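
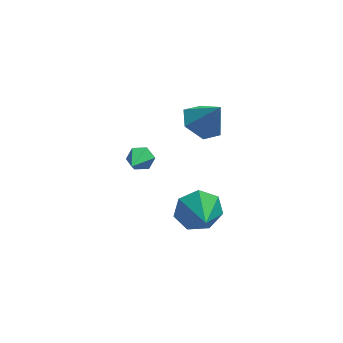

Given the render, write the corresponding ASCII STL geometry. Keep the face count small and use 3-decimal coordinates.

solid 
facet normal -0.491 0.216 -0.844
outer loop
vertex 2.433 3.68 1.135
vertex 1.63 3.082 1.449
vertex 1.653 4.102 1.696
endloop
endfacet
facet normal 0.638 0.665 0.387
outer loop
vertex 2.433 3.68 1.135
vertex 1.653 4.102 1.696
vertex 2.41 2.738 2.791
endloop
endfacet
facet normal -0.491 0.215 -0.844
outer loop
vertex 1.653 4.102 1.696
vertex 1.63 3.082 1.449
vertex 0.849 3.503 2.011
endloop
endfacet
facet normal -0.118 0.581 0.805
outer loop
vertex 1.653 4.102 1.696
vertex 0.849 3.503 2.011
vertex 2.41 2.738 2.791
endloop
endfacet
facet normal -0.491 0.216 -0.844
outer loop
vertex 0.849 3.503 2.011
vertex 1.63 3.082 1.449
vertex 0.826 2.483 1.763
endloop
endfacet
facet normal -0.512 -0.192 0.837
outer loop
vertex 0.849 3.503 2.011
vertex 0.826 2.483 1.763
vertex 2.41 2.738 2.791
endloop
endfacet
facet normal -0.490 0.215 -0.845
outer loop
vertex 0.826 2.483 1.763
vertex 1.63 3.082 1.449
vertex 1.607 2.061 1.202
endloop
endfacet
facet normal -0.151 -0.880 0.451
outer loop
vertex 0.826 2.483 1.763
vertex 1.607 2.061 1.202
vertex 2.41 2.738 2.791
endloop
endfacet
facet normal -0.492 0.215 -0.844
outer loop
vertex 1.607 2.061 1.202
vertex 1.63 3.082 1.449
vertex 2.41 2.66 0.887
endloop
endfacet
facet normal 0.606 -0.795 0.033
outer loop
vertex 1.607 2.061 1.202
vertex 2.41 2.66 0.887
vertex 2.41 2.738 2.791
endloop
endfacet
facet normal -0.491 0.216 -0.844
outer loop
vertex 2.41 2.66 0.887
vertex 1.63 3.082 1.449
vertex 2.433 3.68 1.135
endloop
endfacet
facet normal 1.000 -0.023 0.001
outer loop
vertex 2.41 2.66 0.887
vertex 2.433 3.68 1.135
vertex 2.41 2.738 2.791
endloop
endfacet
facet normal 0.254 0.833 -0.491
outer loop
vertex -0.915 0.919 1.856
vertex -1.197 0.693 1.327
vertex -1.533 1.042 1.745
endloop
endfacet
facet normal -0.124 0.245 0.962
outer loop
vertex -0.915 0.919 1.856
vertex -1.533 1.042 1.745
vertex -1.643 -0.773 2.193
endloop
endfacet
facet normal 0.253 0.833 -0.492
outer loop
vertex -1.533 1.042 1.745
vertex -1.197 0.693 1.327
vertex -1.815 0.816 1.217
endloop
endfacet
facet normal -0.897 0.156 0.412
outer loop
vertex -1.533 1.042 1.745
vertex -1.815 0.816 1.217
vertex -1.643 -0.773 2.193
endloop
endfacet
facet normal 0.253 0.833 -0.492
outer loop
vertex -1.815 0.816 1.217
vertex -1.197 0.693 1.327
vertex -1.479 0.467 0.799
endloop
endfacet
facet normal -0.851 -0.339 -0.401
outer loop
vertex -1.815 0.816 1.217
vertex -1.479 0.467 0.799
vertex -1.643 -0.773 2.193
endloop
endfacet
facet normal 0.253 0.833 -0.492
outer loop
vertex -1.479 0.467 0.799
vertex -1.197 0.693 1.327
vertex -0.86 0.344 0.909
endloop
endfacet
facet normal -0.030 -0.745 -0.666
outer loop
vertex -1.479 0.467 0.799
vertex -0.86 0.344 0.909
vertex -1.643 -0.773 2.193
endloop
endfacet
facet normal 0.254 0.833 -0.491
outer loop
vertex -0.86 0.344 0.909
vertex -1.197 0.693 1.327
vertex -0.578 0.57 1.438
endloop
endfacet
facet normal 0.745 -0.657 -0.117
outer loop
vertex -0.86 0.344 0.909
vertex -0.578 0.57 1.438
vertex -1.643 -0.773 2.193
endloop
endfacet
facet normal 0.254 0.833 -0.491
outer loop
vertex -0.578 0.57 1.438
vertex -1.197 0.693 1.327
vertex -0.915 0.919 1.856
endloop
endfacet
facet normal 0.698 -0.161 0.698
outer loop
vertex -0.578 0.57 1.438
vertex -0.915 0.919 1.856
vertex -1.643 -0.773 2.193
endloop
endfacet
facet normal -0.114 0.916 -0.385
outer loop
vertex 1.546 -1.932 -1.181
vertex 1.107 -1.593 -0.243
vertex 2.155 -1.588 -0.543
endloop
endfacet
facet normal 0.708 -0.618 -0.342
outer loop
vertex 1.546 -1.932 -1.181
vertex 2.155 -1.588 -0.543
vertex 1.293 -3.087 0.383
endloop
endfacet
facet normal -0.114 0.916 -0.383
outer loop
vertex 2.155 -1.588 -0.543
vertex 1.107 -1.593 -0.243
vertex 1.974 -1.249 0.321
endloop
endfacet
facet normal 0.894 -0.321 0.313
outer loop
vertex 2.155 -1.588 -0.543
vertex 1.974 -1.249 0.321
vertex 1.293 -3.087 0.383
endloop
endfacet
facet normal -0.114 0.917 -0.383
outer loop
vertex 1.974 -1.249 0.321
vertex 1.107 -1.593 -0.243
vertex 1.14 -1.169 0.761
endloop
endfacet
facet normal 0.452 -0.138 0.881
outer loop
vertex 1.974 -1.249 0.321
vertex 1.14 -1.169 0.761
vertex 1.293 -3.087 0.383
endloop
endfacet
facet normal -0.114 0.917 -0.383
outer loop
vertex 1.14 -1.169 0.761
vertex 1.107 -1.593 -0.243
vertex 0.281 -1.408 0.445
endloop
endfacet
facet normal -0.286 -0.207 0.935
outer loop
vertex 1.14 -1.169 0.761
vertex 0.281 -1.408 0.445
vertex 1.293 -3.087 0.383
endloop
endfacet
facet normal -0.115 0.916 -0.384
outer loop
vertex 0.281 -1.408 0.445
vertex 1.107 -1.593 -0.243
vertex 0.044 -1.787 -0.389
endloop
endfacet
facet normal -0.764 -0.477 0.434
outer loop
vertex 0.281 -1.408 0.445
vertex 0.044 -1.787 -0.389
vertex 1.293 -3.087 0.383
endloop
endfacet
facet normal -0.114 0.916 -0.384
outer loop
vertex 0.044 -1.787 -0.389
vertex 1.107 -1.593 -0.243
vertex 0.607 -2.02 -1.113
endloop
endfacet
facet normal -0.622 -0.743 -0.245
outer loop
vertex 0.044 -1.787 -0.389
vertex 0.607 -2.02 -1.113
vertex 1.293 -3.087 0.383
endloop
endfacet
facet normal -0.114 0.916 -0.384
outer loop
vertex 0.607 -2.02 -1.113
vertex 1.107 -1.593 -0.243
vertex 1.546 -1.932 -1.181
endloop
endfacet
facet normal 0.033 -0.807 -0.590
outer loop
vertex 0.607 -2.02 -1.113
vertex 1.546 -1.932 -1.181
vertex 1.293 -3.087 0.383
endloop
endfacet

endsolid


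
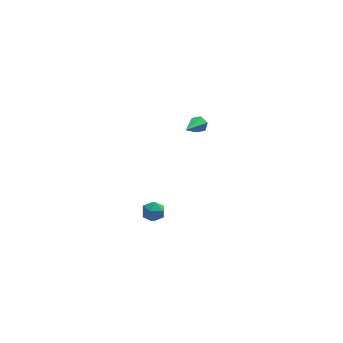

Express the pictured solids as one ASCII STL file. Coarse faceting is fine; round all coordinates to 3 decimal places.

solid 
facet normal 0.550 0.680 -0.484
outer loop
vertex 3.597 3.279 1.906
vertex 3.327 3.675 2.155
vertex 3.774 3.472 2.378
endloop
endfacet
facet normal 0.608 -0.788 0.094
outer loop
vertex 3.597 3.279 1.906
vertex 3.774 3.472 2.378
vertex 2.313 2.425 3.045
endloop
endfacet
facet normal 0.550 0.680 -0.484
outer loop
vertex 3.774 3.472 2.378
vertex 3.327 3.675 2.155
vertex 3.504 3.868 2.627
endloop
endfacet
facet normal 0.512 -0.179 0.840
outer loop
vertex 3.774 3.472 2.378
vertex 3.504 3.868 2.627
vertex 2.313 2.425 3.045
endloop
endfacet
facet normal 0.551 0.679 -0.484
outer loop
vertex 3.504 3.868 2.627
vertex 3.327 3.675 2.155
vertex 3.057 4.071 2.403
endloop
endfacet
facet normal -0.233 0.443 0.866
outer loop
vertex 3.504 3.868 2.627
vertex 3.057 4.071 2.403
vertex 2.313 2.425 3.045
endloop
endfacet
facet normal 0.551 0.679 -0.484
outer loop
vertex 3.057 4.071 2.403
vertex 3.327 3.675 2.155
vertex 2.879 3.879 1.931
endloop
endfacet
facet normal -0.879 0.454 0.147
outer loop
vertex 3.057 4.071 2.403
vertex 2.879 3.879 1.931
vertex 2.313 2.425 3.045
endloop
endfacet
facet normal 0.551 0.680 -0.484
outer loop
vertex 2.879 3.879 1.931
vertex 3.327 3.675 2.155
vertex 3.15 3.482 1.682
endloop
endfacet
facet normal -0.783 -0.157 -0.602
outer loop
vertex 2.879 3.879 1.931
vertex 3.15 3.482 1.682
vertex 2.313 2.425 3.045
endloop
endfacet
facet normal 0.551 0.680 -0.484
outer loop
vertex 3.15 3.482 1.682
vertex 3.327 3.675 2.155
vertex 3.597 3.279 1.906
endloop
endfacet
facet normal -0.039 -0.778 -0.627
outer loop
vertex 3.15 3.482 1.682
vertex 3.597 3.279 1.906
vertex 2.313 2.425 3.045
endloop
endfacet
facet normal -0.540 0.837 0.088
outer loop
vertex -1.396 -3.614 2.835
vertex -1.465 -3.727 3.484
vertex -0.951 -3.372 3.263
endloop
endfacet
facet normal -0.064 0.896 -0.440
outer loop
vertex -1.396 -3.614 2.835
vertex -0.951 -3.372 3.263
vertex -0.75 -3.639 2.691
endloop
endfacet
facet normal -0.188 0.372 -0.909
outer loop
vertex -1.396 -3.614 2.835
vertex -0.75 -3.639 2.691
vertex -1.139 -4.159 2.559
endloop
endfacet
facet normal -0.743 -0.011 -0.670
outer loop
vertex -1.396 -3.614 2.835
vertex -1.139 -4.159 2.559
vertex -1.581 -4.213 3.05
endloop
endfacet
facet normal -0.959 0.277 -0.054
outer loop
vertex -1.396 -3.614 2.835
vertex -1.581 -4.213 3.05
vertex -1.465 -3.727 3.484
endloop
endfacet
facet normal 0.585 0.794 -0.165
outer loop
vertex -0.75 -3.639 2.691
vertex -0.951 -3.372 3.263
vertex -0.419 -3.767 3.25
endloop
endfacet
facet normal -0.185 0.699 0.691
outer loop
vertex -0.951 -3.372 3.263
vertex -1.465 -3.727 3.484
vertex -0.861 -3.821 3.741
endloop
endfacet
facet normal -0.862 -0.208 0.463
outer loop
vertex -1.465 -3.727 3.484
vertex -1.581 -4.213 3.05
vertex -1.25 -4.341 3.609
endloop
endfacet
facet normal -0.512 -0.672 -0.535
outer loop
vertex -1.581 -4.213 3.05
vertex -1.139 -4.159 2.559
vertex -1.049 -4.608 3.037
endloop
endfacet
facet normal 0.384 -0.053 -0.922
outer loop
vertex -1.139 -4.159 2.559
vertex -0.75 -3.639 2.691
vertex -0.535 -4.253 2.816
endloop
endfacet
facet normal 0.743 0.011 0.670
outer loop
vertex -0.604 -4.366 3.465
vertex -0.419 -3.767 3.25
vertex -0.861 -3.821 3.741
endloop
endfacet
facet normal 0.188 -0.372 0.909
outer loop
vertex -0.604 -4.366 3.465
vertex -0.861 -3.821 3.741
vertex -1.25 -4.341 3.609
endloop
endfacet
facet normal 0.064 -0.896 0.440
outer loop
vertex -0.604 -4.366 3.465
vertex -1.25 -4.341 3.609
vertex -1.049 -4.608 3.037
endloop
endfacet
facet normal 0.540 -0.837 -0.088
outer loop
vertex -0.604 -4.366 3.465
vertex -1.049 -4.608 3.037
vertex -0.535 -4.253 2.816
endloop
endfacet
facet normal 0.959 -0.277 0.054
outer loop
vertex -0.604 -4.366 3.465
vertex -0.535 -4.253 2.816
vertex -0.419 -3.767 3.25
endloop
endfacet
facet normal 0.512 0.672 0.535
outer loop
vertex -0.861 -3.821 3.741
vertex -0.419 -3.767 3.25
vertex -0.951 -3.372 3.263
endloop
endfacet
facet normal -0.384 0.053 0.922
outer loop
vertex -1.25 -4.341 3.609
vertex -0.861 -3.821 3.741
vertex -1.465 -3.727 3.484
endloop
endfacet
facet normal -0.585 -0.794 0.165
outer loop
vertex -1.049 -4.608 3.037
vertex -1.25 -4.341 3.609
vertex -1.581 -4.213 3.05
endloop
endfacet
facet normal 0.185 -0.699 -0.691
outer loop
vertex -0.535 -4.253 2.816
vertex -1.049 -4.608 3.037
vertex -1.139 -4.159 2.559
endloop
endfacet
facet normal 0.862 0.208 -0.463
outer loop
vertex -0.419 -3.767 3.25
vertex -0.535 -4.253 2.816
vertex -0.75 -3.639 2.691
endloop
endfacet

endsolid


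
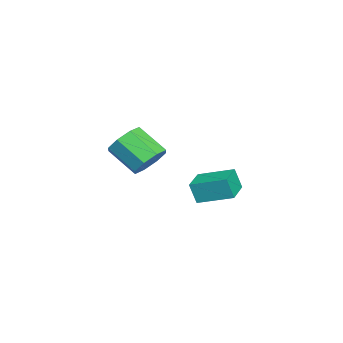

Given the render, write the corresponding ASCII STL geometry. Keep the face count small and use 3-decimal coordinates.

solid 
facet normal -0.992 0.128 -0.005
outer loop
vertex -3.505 1.292 -3.299
vertex -3.293 2.959 -2.744
vertex -3.455 1.64 -4.363
endloop
endfacet
facet normal -0.120 -0.942 -0.314
outer loop
vertex -2.067 1.461 -4.356
vertex -3.505 1.292 -3.299
vertex -3.455 1.64 -4.363
endloop
endfacet
facet normal -0.992 0.128 -0.005
outer loop
vertex -3.455 1.64 -4.363
vertex -3.293 2.959 -2.744
vertex -3.243 3.307 -3.808
endloop
endfacet
facet normal 0.045 0.310 -0.950
outer loop
vertex -3.243 3.307 -3.808
vertex -2.067 1.461 -4.356
vertex -3.455 1.64 -4.363
endloop
endfacet
facet normal -0.045 -0.310 0.950
outer loop
vertex -3.505 1.292 -3.299
vertex -1.905 2.78 -2.737
vertex -3.293 2.959 -2.744
endloop
endfacet
facet normal -0.120 -0.942 -0.314
outer loop
vertex -2.117 1.113 -3.292
vertex -3.505 1.292 -3.299
vertex -2.067 1.461 -4.356
endloop
endfacet
facet normal -0.045 -0.310 0.950
outer loop
vertex -2.117 1.113 -3.292
vertex -1.905 2.78 -2.737
vertex -3.505 1.292 -3.299
endloop
endfacet
facet normal 0.120 0.942 0.314
outer loop
vertex -3.293 2.959 -2.744
vertex -1.905 2.78 -2.737
vertex -3.243 3.307 -3.808
endloop
endfacet
facet normal 0.045 0.310 -0.950
outer loop
vertex -1.855 3.128 -3.801
vertex -2.067 1.461 -4.356
vertex -3.243 3.307 -3.808
endloop
endfacet
facet normal 0.120 0.942 0.314
outer loop
vertex -3.243 3.307 -3.808
vertex -1.905 2.78 -2.737
vertex -1.855 3.128 -3.801
endloop
endfacet
facet normal 0.992 -0.128 0.005
outer loop
vertex -1.855 3.128 -3.801
vertex -2.117 1.113 -3.292
vertex -2.067 1.461 -4.356
endloop
endfacet
facet normal 0.992 -0.128 0.005
outer loop
vertex -1.905 2.78 -2.737
vertex -2.117 1.113 -3.292
vertex -1.855 3.128 -3.801
endloop
endfacet
facet normal 0.340 0.731 -0.592
outer loop
vertex 3.443 -0.258 0.137
vertex 2.729 0.259 0.365
vertex 3.568 0.137 0.697
endloop
endfacet
facet normal 0.923 -0.380 0.062
outer loop
vertex 3.443 -0.258 0.137
vertex 3.568 0.137 0.697
vertex 2.884 -1.456 1.108
endloop
endfacet
facet normal 0.923 -0.380 0.062
outer loop
vertex 2.884 -1.456 1.108
vertex 3.568 0.137 0.697
vertex 3.009 -1.061 1.667
endloop
endfacet
facet normal -0.341 -0.730 0.592
outer loop
vertex 2.884 -1.456 1.108
vertex 3.009 -1.061 1.667
vertex 2.171 -0.939 1.335
endloop
endfacet
facet normal 0.341 0.730 -0.592
outer loop
vertex 3.568 0.137 0.697
vertex 2.729 0.259 0.365
vertex 3.201 0.604 1.062
endloop
endfacet
facet normal 0.779 0.133 0.613
outer loop
vertex 3.568 0.137 0.697
vertex 3.201 0.604 1.062
vertex 3.009 -1.061 1.667
endloop
endfacet
facet normal 0.780 0.132 0.611
outer loop
vertex 3.009 -1.061 1.667
vertex 3.201 0.604 1.062
vertex 2.643 -0.594 2.033
endloop
endfacet
facet normal -0.341 -0.731 0.592
outer loop
vertex 3.009 -1.061 1.667
vertex 2.643 -0.594 2.033
vertex 2.171 -0.939 1.335
endloop
endfacet
facet normal 0.340 0.731 -0.592
outer loop
vertex 3.201 0.604 1.062
vertex 2.729 0.259 0.365
vertex 2.559 0.868 1.019
endloop
endfacet
facet normal 0.180 0.568 0.803
outer loop
vertex 3.201 0.604 1.062
vertex 2.559 0.868 1.019
vertex 2.643 -0.594 2.033
endloop
endfacet
facet normal 0.178 0.568 0.804
outer loop
vertex 2.643 -0.594 2.033
vertex 2.559 0.868 1.019
vertex 2.0 -0.33 1.989
endloop
endfacet
facet normal -0.341 -0.731 0.592
outer loop
vertex 2.643 -0.594 2.033
vertex 2.0 -0.33 1.989
vertex 2.171 -0.939 1.335
endloop
endfacet
facet normal 0.341 0.730 -0.591
outer loop
vertex 2.559 0.868 1.019
vertex 2.729 0.259 0.365
vertex 2.016 0.776 0.592
endloop
endfacet
facet normal -0.526 0.670 0.524
outer loop
vertex 2.559 0.868 1.019
vertex 2.016 0.776 0.592
vertex 2.0 -0.33 1.989
endloop
endfacet
facet normal -0.525 0.670 0.525
outer loop
vertex 2.0 -0.33 1.989
vertex 2.016 0.776 0.592
vertex 1.457 -0.422 1.563
endloop
endfacet
facet normal -0.340 -0.731 0.592
outer loop
vertex 2.0 -0.33 1.989
vertex 1.457 -0.422 1.563
vertex 2.171 -0.939 1.335
endloop
endfacet
facet normal 0.341 0.730 -0.592
outer loop
vertex 2.016 0.776 0.592
vertex 2.729 0.259 0.365
vertex 1.891 0.381 0.033
endloop
endfacet
facet normal -0.923 0.380 -0.062
outer loop
vertex 2.016 0.776 0.592
vertex 1.891 0.381 0.033
vertex 1.457 -0.422 1.563
endloop
endfacet
facet normal -0.923 0.380 -0.062
outer loop
vertex 1.457 -0.422 1.563
vertex 1.891 0.381 0.033
vertex 1.332 -0.817 1.003
endloop
endfacet
facet normal -0.340 -0.731 0.592
outer loop
vertex 1.457 -0.422 1.563
vertex 1.332 -0.817 1.003
vertex 2.171 -0.939 1.335
endloop
endfacet
facet normal 0.341 0.731 -0.592
outer loop
vertex 1.891 0.381 0.033
vertex 2.729 0.259 0.365
vertex 2.257 -0.086 -0.333
endloop
endfacet
facet normal -0.780 -0.132 -0.612
outer loop
vertex 1.891 0.381 0.033
vertex 2.257 -0.086 -0.333
vertex 1.332 -0.817 1.003
endloop
endfacet
facet normal -0.779 -0.134 -0.613
outer loop
vertex 1.332 -0.817 1.003
vertex 2.257 -0.086 -0.333
vertex 1.699 -1.284 0.638
endloop
endfacet
facet normal -0.341 -0.730 0.592
outer loop
vertex 1.332 -0.817 1.003
vertex 1.699 -1.284 0.638
vertex 2.171 -0.939 1.335
endloop
endfacet
facet normal 0.341 0.731 -0.592
outer loop
vertex 2.257 -0.086 -0.333
vertex 2.729 0.259 0.365
vertex 2.9 -0.35 -0.289
endloop
endfacet
facet normal -0.178 -0.568 -0.803
outer loop
vertex 2.257 -0.086 -0.333
vertex 2.9 -0.35 -0.289
vertex 1.699 -1.284 0.638
endloop
endfacet
facet normal -0.179 -0.567 -0.804
outer loop
vertex 1.699 -1.284 0.638
vertex 2.9 -0.35 -0.289
vertex 2.341 -1.548 0.681
endloop
endfacet
facet normal -0.340 -0.731 0.592
outer loop
vertex 1.699 -1.284 0.638
vertex 2.341 -1.548 0.681
vertex 2.171 -0.939 1.335
endloop
endfacet
facet normal 0.340 0.731 -0.592
outer loop
vertex 2.9 -0.35 -0.289
vertex 2.729 0.259 0.365
vertex 3.443 -0.258 0.137
endloop
endfacet
facet normal 0.525 -0.670 -0.525
outer loop
vertex 2.9 -0.35 -0.289
vertex 3.443 -0.258 0.137
vertex 2.341 -1.548 0.681
endloop
endfacet
facet normal 0.526 -0.670 -0.524
outer loop
vertex 2.341 -1.548 0.681
vertex 3.443 -0.258 0.137
vertex 2.884 -1.456 1.108
endloop
endfacet
facet normal -0.341 -0.730 0.591
outer loop
vertex 2.341 -1.548 0.681
vertex 2.884 -1.456 1.108
vertex 2.171 -0.939 1.335
endloop
endfacet

endsolid


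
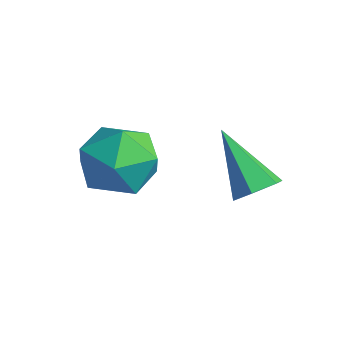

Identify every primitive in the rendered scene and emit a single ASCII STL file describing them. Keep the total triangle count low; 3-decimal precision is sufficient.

solid 
facet normal -0.989 0.105 -0.107
outer loop
vertex -4.139 0.82 -1.113
vertex -4.28 -0.42 -1.024
vertex -4.316 0.289 0.006
endloop
endfacet
facet normal -0.704 0.678 0.210
outer loop
vertex -4.139 0.82 -1.113
vertex -4.316 0.289 0.006
vertex -3.474 1.205 -0.126
endloop
endfacet
facet normal -0.211 0.950 -0.229
outer loop
vertex -4.139 0.82 -1.113
vertex -3.474 1.205 -0.126
vertex -2.918 1.061 -1.238
endloop
endfacet
facet normal -0.191 0.546 -0.816
outer loop
vertex -4.139 0.82 -1.113
vertex -2.918 1.061 -1.238
vertex -3.416 0.057 -1.793
endloop
endfacet
facet normal -0.672 0.023 -0.740
outer loop
vertex -4.139 0.82 -1.113
vertex -3.416 0.057 -1.793
vertex -4.28 -0.42 -1.024
endloop
endfacet
facet normal -0.375 0.460 0.805
outer loop
vertex -3.474 1.205 -0.126
vertex -4.316 0.289 0.006
vertex -3.204 0.203 0.573
endloop
endfacet
facet normal -0.835 -0.467 0.292
outer loop
vertex -4.316 0.289 0.006
vertex -4.28 -0.42 -1.024
vertex -3.702 -0.801 0.018
endloop
endfacet
facet normal -0.322 -0.598 -0.733
outer loop
vertex -4.28 -0.42 -1.024
vertex -3.416 0.057 -1.793
vertex -3.146 -0.945 -1.094
endloop
endfacet
facet normal 0.455 0.247 -0.855
outer loop
vertex -3.416 0.057 -1.793
vertex -2.918 1.061 -1.238
vertex -2.304 -0.029 -1.226
endloop
endfacet
facet normal 0.423 0.901 0.095
outer loop
vertex -2.918 1.061 -1.238
vertex -3.474 1.205 -0.126
vertex -2.34 0.68 -0.196
endloop
endfacet
facet normal 0.191 -0.546 0.816
outer loop
vertex -2.481 -0.56 -0.107
vertex -3.204 0.203 0.573
vertex -3.702 -0.801 0.018
endloop
endfacet
facet normal 0.211 -0.950 0.229
outer loop
vertex -2.481 -0.56 -0.107
vertex -3.702 -0.801 0.018
vertex -3.146 -0.945 -1.094
endloop
endfacet
facet normal 0.704 -0.678 -0.210
outer loop
vertex -2.481 -0.56 -0.107
vertex -3.146 -0.945 -1.094
vertex -2.304 -0.029 -1.226
endloop
endfacet
facet normal 0.989 -0.105 0.107
outer loop
vertex -2.481 -0.56 -0.107
vertex -2.304 -0.029 -1.226
vertex -2.34 0.68 -0.196
endloop
endfacet
facet normal 0.672 -0.023 0.740
outer loop
vertex -2.481 -0.56 -0.107
vertex -2.34 0.68 -0.196
vertex -3.204 0.203 0.573
endloop
endfacet
facet normal -0.455 -0.247 0.855
outer loop
vertex -3.702 -0.801 0.018
vertex -3.204 0.203 0.573
vertex -4.316 0.289 0.006
endloop
endfacet
facet normal -0.423 -0.901 -0.095
outer loop
vertex -3.146 -0.945 -1.094
vertex -3.702 -0.801 0.018
vertex -4.28 -0.42 -1.024
endloop
endfacet
facet normal 0.375 -0.460 -0.805
outer loop
vertex -2.304 -0.029 -1.226
vertex -3.146 -0.945 -1.094
vertex -3.416 0.057 -1.793
endloop
endfacet
facet normal 0.835 0.467 -0.292
outer loop
vertex -2.34 0.68 -0.196
vertex -2.304 -0.029 -1.226
vertex -2.918 1.061 -1.238
endloop
endfacet
facet normal 0.322 0.598 0.733
outer loop
vertex -3.204 0.203 0.573
vertex -2.34 0.68 -0.196
vertex -3.474 1.205 -0.126
endloop
endfacet
facet normal 0.721 0.018 -0.693
outer loop
vertex -0.008 2.711 -0.605
vertex -0.489 2.498 -1.111
vertex -0.384 3.209 -0.983
endloop
endfacet
facet normal 0.238 0.695 0.679
outer loop
vertex -0.008 2.711 -0.605
vertex -0.384 3.209 -0.983
vertex -2.011 2.462 0.351
endloop
endfacet
facet normal 0.721 0.018 -0.693
outer loop
vertex -0.384 3.209 -0.983
vertex -0.489 2.498 -1.111
vertex -0.865 2.997 -1.489
endloop
endfacet
facet normal -0.411 0.912 0.009
outer loop
vertex -0.384 3.209 -0.983
vertex -0.865 2.997 -1.489
vertex -2.011 2.462 0.351
endloop
endfacet
facet normal 0.720 0.017 -0.693
outer loop
vertex -0.865 2.997 -1.489
vertex -0.489 2.498 -1.111
vertex -0.971 2.286 -1.617
endloop
endfacet
facet normal -0.856 0.212 -0.471
outer loop
vertex -0.865 2.997 -1.489
vertex -0.971 2.286 -1.617
vertex -2.011 2.462 0.351
endloop
endfacet
facet normal 0.721 0.016 -0.693
outer loop
vertex -0.971 2.286 -1.617
vertex -0.489 2.498 -1.111
vertex -0.595 1.787 -1.238
endloop
endfacet
facet normal -0.652 -0.705 -0.281
outer loop
vertex -0.971 2.286 -1.617
vertex -0.595 1.787 -1.238
vertex -2.011 2.462 0.351
endloop
endfacet
facet normal 0.721 0.016 -0.692
outer loop
vertex -0.595 1.787 -1.238
vertex -0.489 2.498 -1.111
vertex -0.114 2.0 -0.732
endloop
endfacet
facet normal -0.002 -0.921 0.390
outer loop
vertex -0.595 1.787 -1.238
vertex -0.114 2.0 -0.732
vertex -2.011 2.462 0.351
endloop
endfacet
facet normal 0.721 0.016 -0.692
outer loop
vertex -0.114 2.0 -0.732
vertex -0.489 2.498 -1.111
vertex -0.008 2.711 -0.605
endloop
endfacet
facet normal 0.442 -0.221 0.869
outer loop
vertex -0.114 2.0 -0.732
vertex -0.008 2.711 -0.605
vertex -2.011 2.462 0.351
endloop
endfacet

endsolid


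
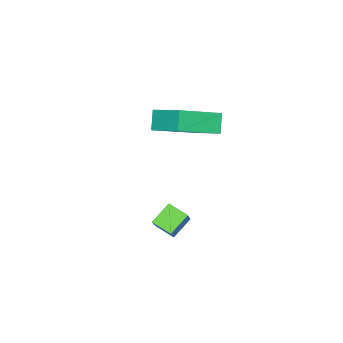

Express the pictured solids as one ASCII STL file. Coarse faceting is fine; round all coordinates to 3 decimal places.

solid 
facet normal -0.830 0.385 -0.403
outer loop
vertex -1.602 -1.887 1.805
vertex -1.088 -1.575 1.044
vertex -1.902 -3.392 0.985
endloop
endfacet
facet normal -0.530 -0.322 0.784
outer loop
vertex -0.192 -4.185 1.816
vertex -1.602 -1.887 1.805
vertex -1.902 -3.392 0.985
endloop
endfacet
facet normal -0.830 0.385 -0.403
outer loop
vertex -1.902 -3.392 0.985
vertex -1.088 -1.575 1.044
vertex -1.388 -3.08 0.224
endloop
endfacet
facet normal -0.172 -0.865 -0.471
outer loop
vertex -1.388 -3.08 0.224
vertex -0.192 -4.185 1.816
vertex -1.902 -3.392 0.985
endloop
endfacet
facet normal 0.172 0.865 0.471
outer loop
vertex -1.602 -1.887 1.805
vertex 0.622 -2.368 1.875
vertex -1.088 -1.575 1.044
endloop
endfacet
facet normal -0.530 -0.322 0.784
outer loop
vertex 0.108 -2.68 2.636
vertex -1.602 -1.887 1.805
vertex -0.192 -4.185 1.816
endloop
endfacet
facet normal 0.172 0.865 0.471
outer loop
vertex 0.108 -2.68 2.636
vertex 0.622 -2.368 1.875
vertex -1.602 -1.887 1.805
endloop
endfacet
facet normal 0.530 0.322 -0.784
outer loop
vertex -1.088 -1.575 1.044
vertex 0.622 -2.368 1.875
vertex -1.388 -3.08 0.224
endloop
endfacet
facet normal -0.172 -0.865 -0.471
outer loop
vertex 0.322 -3.873 1.055
vertex -0.192 -4.185 1.816
vertex -1.388 -3.08 0.224
endloop
endfacet
facet normal 0.530 0.322 -0.784
outer loop
vertex -1.388 -3.08 0.224
vertex 0.622 -2.368 1.875
vertex 0.322 -3.873 1.055
endloop
endfacet
facet normal 0.830 -0.385 0.403
outer loop
vertex 0.322 -3.873 1.055
vertex 0.108 -2.68 2.636
vertex -0.192 -4.185 1.816
endloop
endfacet
facet normal 0.830 -0.385 0.403
outer loop
vertex 0.622 -2.368 1.875
vertex 0.108 -2.68 2.636
vertex 0.322 -3.873 1.055
endloop
endfacet
facet normal -0.803 0.149 0.577
outer loop
vertex 1.605 -2.046 -1.652
vertex 1.511 -1.21 -1.999
vertex 0.571 -2.69 -2.923
endloop
endfacet
facet normal 0.103 -0.919 0.381
outer loop
vertex 1.429 -2.85 -3.541
vertex 1.605 -2.046 -1.652
vertex 0.571 -2.69 -2.923
endloop
endfacet
facet normal -0.802 0.148 0.578
outer loop
vertex 0.571 -2.69 -2.923
vertex 1.511 -1.21 -1.999
vertex 0.476 -1.854 -3.269
endloop
endfacet
facet normal -0.588 -0.365 -0.722
outer loop
vertex 0.476 -1.854 -3.269
vertex 1.429 -2.85 -3.541
vertex 0.571 -2.69 -2.923
endloop
endfacet
facet normal 0.588 0.366 0.722
outer loop
vertex 1.605 -2.046 -1.652
vertex 2.369 -1.37 -2.617
vertex 1.511 -1.21 -1.999
endloop
endfacet
facet normal 0.104 -0.919 0.381
outer loop
vertex 2.464 -2.206 -2.271
vertex 1.605 -2.046 -1.652
vertex 1.429 -2.85 -3.541
endloop
endfacet
facet normal 0.588 0.365 0.722
outer loop
vertex 2.464 -2.206 -2.271
vertex 2.369 -1.37 -2.617
vertex 1.605 -2.046 -1.652
endloop
endfacet
facet normal -0.103 0.919 -0.381
outer loop
vertex 1.511 -1.21 -1.999
vertex 2.369 -1.37 -2.617
vertex 0.476 -1.854 -3.269
endloop
endfacet
facet normal -0.588 -0.366 -0.722
outer loop
vertex 1.335 -2.014 -3.888
vertex 1.429 -2.85 -3.541
vertex 0.476 -1.854 -3.269
endloop
endfacet
facet normal -0.104 0.919 -0.381
outer loop
vertex 0.476 -1.854 -3.269
vertex 2.369 -1.37 -2.617
vertex 1.335 -2.014 -3.888
endloop
endfacet
facet normal 0.802 -0.150 -0.578
outer loop
vertex 1.335 -2.014 -3.888
vertex 2.464 -2.206 -2.271
vertex 1.429 -2.85 -3.541
endloop
endfacet
facet normal 0.803 -0.148 -0.578
outer loop
vertex 2.369 -1.37 -2.617
vertex 2.464 -2.206 -2.271
vertex 1.335 -2.014 -3.888
endloop
endfacet

endsolid


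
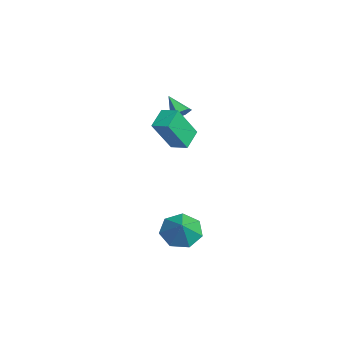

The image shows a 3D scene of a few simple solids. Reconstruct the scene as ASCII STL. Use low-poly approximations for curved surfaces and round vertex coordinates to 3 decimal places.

solid 
facet normal -0.716 -0.655 -0.240
outer loop
vertex 0.044 -1.147 2.651
vertex -0.748 -0.481 3.197
vertex -0.298 -0.148 0.94
endloop
endfacet
facet normal 0.677 -0.569 -0.467
outer loop
vertex 0.368 0.461 1.163
vertex 0.044 -1.147 2.651
vertex -0.298 -0.148 0.94
endloop
endfacet
facet normal -0.716 -0.656 -0.240
outer loop
vertex -0.298 -0.148 0.94
vertex -0.748 -0.481 3.197
vertex -1.09 0.517 1.487
endloop
endfacet
facet normal -0.170 0.497 -0.851
outer loop
vertex -1.09 0.517 1.487
vertex 0.368 0.461 1.163
vertex -0.298 -0.148 0.94
endloop
endfacet
facet normal 0.169 -0.497 0.851
outer loop
vertex 0.044 -1.147 2.651
vertex -0.082 0.128 3.42
vertex -0.748 -0.481 3.197
endloop
endfacet
facet normal 0.677 -0.569 -0.467
outer loop
vertex 0.71 -0.537 2.873
vertex 0.044 -1.147 2.651
vertex 0.368 0.461 1.163
endloop
endfacet
facet normal 0.171 -0.496 0.851
outer loop
vertex 0.71 -0.537 2.873
vertex -0.082 0.128 3.42
vertex 0.044 -1.147 2.651
endloop
endfacet
facet normal -0.677 0.569 0.467
outer loop
vertex -0.748 -0.481 3.197
vertex -0.082 0.128 3.42
vertex -1.09 0.517 1.487
endloop
endfacet
facet normal -0.170 0.496 -0.852
outer loop
vertex -0.424 1.127 1.709
vertex 0.368 0.461 1.163
vertex -1.09 0.517 1.487
endloop
endfacet
facet normal -0.677 0.569 0.467
outer loop
vertex -1.09 0.517 1.487
vertex -0.082 0.128 3.42
vertex -0.424 1.127 1.709
endloop
endfacet
facet normal 0.716 0.656 0.239
outer loop
vertex -0.424 1.127 1.709
vertex 0.71 -0.537 2.873
vertex 0.368 0.461 1.163
endloop
endfacet
facet normal 0.716 0.656 0.240
outer loop
vertex -0.082 0.128 3.42
vertex 0.71 -0.537 2.873
vertex -0.424 1.127 1.709
endloop
endfacet
facet normal -0.689 0.140 -0.711
outer loop
vertex 2.2 0.098 -4.362
vertex 1.455 -0.106 -3.68
vertex 1.881 0.803 -3.914
endloop
endfacet
facet normal 0.910 0.414 -0.004
outer loop
vertex 2.2 0.098 -4.362
vertex 1.881 0.803 -3.914
vertex 2.385 -0.294 -2.72
endloop
endfacet
facet normal -0.689 0.140 -0.711
outer loop
vertex 1.881 0.803 -3.914
vertex 1.455 -0.106 -3.68
vertex 1.241 0.823 -3.29
endloop
endfacet
facet normal 0.484 0.737 0.473
outer loop
vertex 1.881 0.803 -3.914
vertex 1.241 0.823 -3.29
vertex 2.385 -0.294 -2.72
endloop
endfacet
facet normal -0.689 0.140 -0.711
outer loop
vertex 1.241 0.823 -3.29
vertex 1.455 -0.106 -3.68
vertex 0.762 0.144 -2.96
endloop
endfacet
facet normal -0.013 0.444 0.896
outer loop
vertex 1.241 0.823 -3.29
vertex 0.762 0.144 -2.96
vertex 2.385 -0.294 -2.72
endloop
endfacet
facet normal -0.689 0.140 -0.711
outer loop
vertex 0.762 0.144 -2.96
vertex 1.455 -0.106 -3.68
vertex 0.805 -0.723 -3.172
endloop
endfacet
facet normal -0.206 -0.242 0.948
outer loop
vertex 0.762 0.144 -2.96
vertex 0.805 -0.723 -3.172
vertex 2.385 -0.294 -2.72
endloop
endfacet
facet normal -0.689 0.140 -0.711
outer loop
vertex 0.805 -0.723 -3.172
vertex 1.455 -0.106 -3.68
vertex 1.338 -1.125 -3.767
endloop
endfacet
facet normal 0.050 -0.806 0.590
outer loop
vertex 0.805 -0.723 -3.172
vertex 1.338 -1.125 -3.767
vertex 2.385 -0.294 -2.72
endloop
endfacet
facet normal -0.689 0.140 -0.711
outer loop
vertex 1.338 -1.125 -3.767
vertex 1.455 -0.106 -3.68
vertex 1.958 -0.76 -4.296
endloop
endfacet
facet normal 0.562 -0.822 0.091
outer loop
vertex 1.338 -1.125 -3.767
vertex 1.958 -0.76 -4.296
vertex 2.385 -0.294 -2.72
endloop
endfacet
facet normal -0.689 0.140 -0.711
outer loop
vertex 1.958 -0.76 -4.296
vertex 1.455 -0.106 -3.68
vertex 2.2 0.098 -4.362
endloop
endfacet
facet normal 0.944 -0.280 -0.173
outer loop
vertex 1.958 -0.76 -4.296
vertex 2.2 0.098 -4.362
vertex 2.385 -0.294 -2.72
endloop
endfacet
facet normal 0.705 0.313 -0.636
outer loop
vertex -1.995 1.082 2.441
vertex -2.276 0.838 2.009
vertex -2.387 1.378 2.152
endloop
endfacet
facet normal -0.098 0.626 0.774
outer loop
vertex -1.995 1.082 2.441
vertex -2.387 1.378 2.152
vertex -3.164 0.442 2.811
endloop
endfacet
facet normal 0.705 0.313 -0.636
outer loop
vertex -2.387 1.378 2.152
vertex -2.276 0.838 2.009
vertex -2.668 1.134 1.72
endloop
endfacet
facet normal -0.732 0.675 0.095
outer loop
vertex -2.387 1.378 2.152
vertex -2.668 1.134 1.72
vertex -3.164 0.442 2.811
endloop
endfacet
facet normal 0.705 0.312 -0.637
outer loop
vertex -2.668 1.134 1.72
vertex -2.276 0.838 2.009
vertex -2.557 0.593 1.578
endloop
endfacet
facet normal -0.892 -0.066 -0.447
outer loop
vertex -2.668 1.134 1.72
vertex -2.557 0.593 1.578
vertex -3.164 0.442 2.811
endloop
endfacet
facet normal 0.704 0.313 -0.637
outer loop
vertex -2.557 0.593 1.578
vertex -2.276 0.838 2.009
vertex -2.165 0.297 1.866
endloop
endfacet
facet normal -0.417 -0.854 -0.310
outer loop
vertex -2.557 0.593 1.578
vertex -2.165 0.297 1.866
vertex -3.164 0.442 2.811
endloop
endfacet
facet normal 0.705 0.313 -0.636
outer loop
vertex -2.165 0.297 1.866
vertex -2.276 0.838 2.009
vertex -1.884 0.542 2.298
endloop
endfacet
facet normal 0.219 -0.903 0.370
outer loop
vertex -2.165 0.297 1.866
vertex -1.884 0.542 2.298
vertex -3.164 0.442 2.811
endloop
endfacet
facet normal 0.705 0.313 -0.636
outer loop
vertex -1.884 0.542 2.298
vertex -2.276 0.838 2.009
vertex -1.995 1.082 2.441
endloop
endfacet
facet normal 0.378 -0.164 0.911
outer loop
vertex -1.884 0.542 2.298
vertex -1.995 1.082 2.441
vertex -3.164 0.442 2.811
endloop
endfacet

endsolid


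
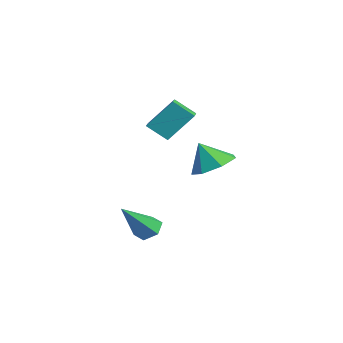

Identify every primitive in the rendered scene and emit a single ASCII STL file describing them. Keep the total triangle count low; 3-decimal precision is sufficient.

solid 
facet normal -0.330 0.611 -0.719
outer loop
vertex 2.313 -1.515 -3.765
vertex 1.89 -1.221 -3.321
vertex 2.52 -0.977 -3.403
endloop
endfacet
facet normal 0.950 -0.210 -0.232
outer loop
vertex 2.313 -1.515 -3.765
vertex 2.52 -0.977 -3.403
vertex 2.57 -2.479 -1.839
endloop
endfacet
facet normal -0.330 0.611 -0.720
outer loop
vertex 2.52 -0.977 -3.403
vertex 1.89 -1.221 -3.321
vertex 2.096 -0.683 -2.959
endloop
endfacet
facet normal 0.773 0.470 0.427
outer loop
vertex 2.52 -0.977 -3.403
vertex 2.096 -0.683 -2.959
vertex 2.57 -2.479 -1.839
endloop
endfacet
facet normal -0.331 0.611 -0.719
outer loop
vertex 2.096 -0.683 -2.959
vertex 1.89 -1.221 -3.321
vertex 1.467 -0.927 -2.877
endloop
endfacet
facet normal -0.087 0.511 0.855
outer loop
vertex 2.096 -0.683 -2.959
vertex 1.467 -0.927 -2.877
vertex 2.57 -2.479 -1.839
endloop
endfacet
facet normal -0.330 0.612 -0.719
outer loop
vertex 1.467 -0.927 -2.877
vertex 1.89 -1.221 -3.321
vertex 1.26 -1.464 -3.239
endloop
endfacet
facet normal -0.768 -0.127 0.627
outer loop
vertex 1.467 -0.927 -2.877
vertex 1.26 -1.464 -3.239
vertex 2.57 -2.479 -1.839
endloop
endfacet
facet normal -0.329 0.611 -0.719
outer loop
vertex 1.26 -1.464 -3.239
vertex 1.89 -1.221 -3.321
vertex 1.684 -1.758 -3.683
endloop
endfacet
facet normal -0.591 -0.806 -0.031
outer loop
vertex 1.26 -1.464 -3.239
vertex 1.684 -1.758 -3.683
vertex 2.57 -2.479 -1.839
endloop
endfacet
facet normal -0.330 0.611 -0.719
outer loop
vertex 1.684 -1.758 -3.683
vertex 1.89 -1.221 -3.321
vertex 2.313 -1.515 -3.765
endloop
endfacet
facet normal 0.267 -0.847 -0.460
outer loop
vertex 1.684 -1.758 -3.683
vertex 2.313 -1.515 -3.765
vertex 2.57 -2.479 -1.839
endloop
endfacet
facet normal -0.931 0.334 -0.144
outer loop
vertex -0.703 -0.556 1.573
vertex -0.518 0.515 2.867
vertex -0.304 0.246 0.852
endloop
endfacet
facet normal -0.109 -0.634 -0.766
outer loop
vertex 0.478 -0.035 0.973
vertex -0.703 -0.556 1.573
vertex -0.304 0.246 0.852
endloop
endfacet
facet normal -0.931 0.334 -0.144
outer loop
vertex -0.304 0.246 0.852
vertex -0.518 0.515 2.867
vertex -0.119 1.317 2.147
endloop
endfacet
facet normal 0.348 0.698 -0.627
outer loop
vertex -0.119 1.317 2.147
vertex 0.478 -0.035 0.973
vertex -0.304 0.246 0.852
endloop
endfacet
facet normal -0.348 -0.697 0.627
outer loop
vertex -0.703 -0.556 1.573
vertex 0.264 0.234 2.988
vertex -0.518 0.515 2.867
endloop
endfacet
facet normal -0.110 -0.633 -0.766
outer loop
vertex 0.079 -0.837 1.693
vertex -0.703 -0.556 1.573
vertex 0.478 -0.035 0.973
endloop
endfacet
facet normal -0.347 -0.698 0.627
outer loop
vertex 0.079 -0.837 1.693
vertex 0.264 0.234 2.988
vertex -0.703 -0.556 1.573
endloop
endfacet
facet normal 0.109 0.633 0.766
outer loop
vertex -0.518 0.515 2.867
vertex 0.264 0.234 2.988
vertex -0.119 1.317 2.147
endloop
endfacet
facet normal 0.347 0.698 -0.627
outer loop
vertex 0.663 1.036 2.267
vertex 0.478 -0.035 0.973
vertex -0.119 1.317 2.147
endloop
endfacet
facet normal 0.110 0.634 0.766
outer loop
vertex -0.119 1.317 2.147
vertex 0.264 0.234 2.988
vertex 0.663 1.036 2.267
endloop
endfacet
facet normal 0.931 -0.334 0.144
outer loop
vertex 0.663 1.036 2.267
vertex 0.079 -0.837 1.693
vertex 0.478 -0.035 0.973
endloop
endfacet
facet normal 0.931 -0.334 0.143
outer loop
vertex 0.264 0.234 2.988
vertex 0.079 -0.837 1.693
vertex 0.663 1.036 2.267
endloop
endfacet
facet normal 0.225 0.432 -0.873
outer loop
vertex 0.974 2.691 -0.097
vertex 0.442 1.931 -0.61
vertex 0.082 2.859 -0.244
endloop
endfacet
facet normal -0.056 0.472 0.880
outer loop
vertex 0.974 2.691 -0.097
vertex 0.082 2.859 -0.244
vertex 0.138 1.349 0.57
endloop
endfacet
facet normal 0.226 0.432 -0.873
outer loop
vertex 0.082 2.859 -0.244
vertex 0.442 1.931 -0.61
vertex -0.539 2.328 -0.667
endloop
endfacet
facet normal -0.704 0.317 0.636
outer loop
vertex 0.082 2.859 -0.244
vertex -0.539 2.328 -0.667
vertex 0.138 1.349 0.57
endloop
endfacet
facet normal 0.225 0.431 -0.874
outer loop
vertex -0.539 2.328 -0.667
vertex 0.442 1.931 -0.61
vertex -0.421 1.498 -1.046
endloop
endfacet
facet normal -0.919 -0.265 0.293
outer loop
vertex -0.539 2.328 -0.667
vertex -0.421 1.498 -1.046
vertex 0.138 1.349 0.57
endloop
endfacet
facet normal 0.225 0.432 -0.874
outer loop
vertex -0.421 1.498 -1.046
vertex 0.442 1.931 -0.61
vertex 0.347 0.995 -1.097
endloop
endfacet
facet normal -0.539 -0.835 0.110
outer loop
vertex -0.421 1.498 -1.046
vertex 0.347 0.995 -1.097
vertex 0.138 1.349 0.57
endloop
endfacet
facet normal 0.225 0.432 -0.874
outer loop
vertex 0.347 0.995 -1.097
vertex 0.442 1.931 -0.61
vertex 1.187 1.197 -0.781
endloop
endfacet
facet normal 0.148 -0.964 0.223
outer loop
vertex 0.347 0.995 -1.097
vertex 1.187 1.197 -0.781
vertex 0.138 1.349 0.57
endloop
endfacet
facet normal 0.226 0.432 -0.873
outer loop
vertex 1.187 1.197 -0.781
vertex 0.442 1.931 -0.61
vertex 1.466 1.952 -0.335
endloop
endfacet
facet normal 0.626 -0.555 0.548
outer loop
vertex 1.187 1.197 -0.781
vertex 1.466 1.952 -0.335
vertex 0.138 1.349 0.57
endloop
endfacet
facet normal 0.226 0.432 -0.873
outer loop
vertex 1.466 1.952 -0.335
vertex 0.442 1.931 -0.61
vertex 0.974 2.691 -0.097
endloop
endfacet
facet normal 0.534 0.085 0.841
outer loop
vertex 1.466 1.952 -0.335
vertex 0.974 2.691 -0.097
vertex 0.138 1.349 0.57
endloop
endfacet

endsolid


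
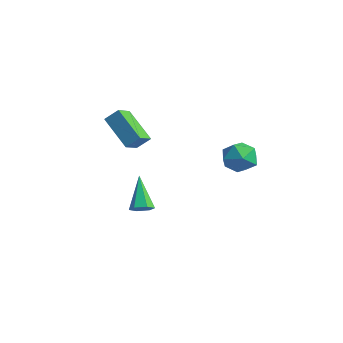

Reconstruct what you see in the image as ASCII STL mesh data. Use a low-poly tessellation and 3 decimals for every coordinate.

solid 
facet normal -0.820 -0.015 0.573
outer loop
vertex -2.074 0.882 2.215
vertex -1.697 1.341 2.766
vertex -2.395 1.674 1.776
endloop
endfacet
facet normal -0.466 -0.566 -0.680
outer loop
vertex -0.903 1.699 0.734
vertex -2.074 0.882 2.215
vertex -2.395 1.674 1.776
endloop
endfacet
facet normal -0.819 -0.013 0.573
outer loop
vertex -2.395 1.674 1.776
vertex -1.697 1.341 2.766
vertex -2.017 2.132 2.327
endloop
endfacet
facet normal -0.333 0.825 -0.457
outer loop
vertex -2.017 2.132 2.327
vertex -0.903 1.699 0.734
vertex -2.395 1.674 1.776
endloop
endfacet
facet normal 0.334 -0.824 0.458
outer loop
vertex -2.074 0.882 2.215
vertex -0.205 1.366 1.724
vertex -1.697 1.341 2.766
endloop
endfacet
facet normal -0.466 -0.566 -0.680
outer loop
vertex -0.583 0.908 1.173
vertex -2.074 0.882 2.215
vertex -0.903 1.699 0.734
endloop
endfacet
facet normal 0.334 -0.825 0.457
outer loop
vertex -0.583 0.908 1.173
vertex -0.205 1.366 1.724
vertex -2.074 0.882 2.215
endloop
endfacet
facet normal 0.466 0.566 0.680
outer loop
vertex -1.697 1.341 2.766
vertex -0.205 1.366 1.724
vertex -2.017 2.132 2.327
endloop
endfacet
facet normal -0.334 0.824 -0.458
outer loop
vertex -0.526 2.158 1.285
vertex -0.903 1.699 0.734
vertex -2.017 2.132 2.327
endloop
endfacet
facet normal 0.466 0.566 0.680
outer loop
vertex -2.017 2.132 2.327
vertex -0.205 1.366 1.724
vertex -0.526 2.158 1.285
endloop
endfacet
facet normal 0.820 0.014 -0.572
outer loop
vertex -0.526 2.158 1.285
vertex -0.583 0.908 1.173
vertex -0.903 1.699 0.734
endloop
endfacet
facet normal 0.819 0.014 -0.574
outer loop
vertex -0.205 1.366 1.724
vertex -0.583 0.908 1.173
vertex -0.526 2.158 1.285
endloop
endfacet
facet normal 0.577 -0.344 -0.740
outer loop
vertex 1.053 1.185 -1.822
vertex 0.721 0.764 -1.885
vertex 0.636 1.219 -2.163
endloop
endfacet
facet normal 0.109 0.993 -0.034
outer loop
vertex 1.053 1.185 -1.822
vertex 0.636 1.219 -2.163
vertex -0.301 1.376 -0.575
endloop
endfacet
facet normal 0.577 -0.345 -0.741
outer loop
vertex 0.636 1.219 -2.163
vertex 0.721 0.764 -1.885
vertex 0.304 0.799 -2.226
endloop
endfacet
facet normal -0.666 0.594 -0.452
outer loop
vertex 0.636 1.219 -2.163
vertex 0.304 0.799 -2.226
vertex -0.301 1.376 -0.575
endloop
endfacet
facet normal 0.576 -0.346 -0.740
outer loop
vertex 0.304 0.799 -2.226
vertex 0.721 0.764 -1.885
vertex 0.388 0.344 -1.948
endloop
endfacet
facet normal -0.922 -0.311 -0.230
outer loop
vertex 0.304 0.799 -2.226
vertex 0.388 0.344 -1.948
vertex -0.301 1.376 -0.575
endloop
endfacet
facet normal 0.576 -0.346 -0.740
outer loop
vertex 0.388 0.344 -1.948
vertex 0.721 0.764 -1.885
vertex 0.805 0.309 -1.607
endloop
endfacet
facet normal -0.405 -0.817 0.411
outer loop
vertex 0.388 0.344 -1.948
vertex 0.805 0.309 -1.607
vertex -0.301 1.376 -0.575
endloop
endfacet
facet normal 0.577 -0.346 -0.740
outer loop
vertex 0.805 0.309 -1.607
vertex 0.721 0.764 -1.885
vertex 1.138 0.73 -1.544
endloop
endfacet
facet normal 0.371 -0.418 0.829
outer loop
vertex 0.805 0.309 -1.607
vertex 1.138 0.73 -1.544
vertex -0.301 1.376 -0.575
endloop
endfacet
facet normal 0.577 -0.344 -0.740
outer loop
vertex 1.138 0.73 -1.544
vertex 0.721 0.764 -1.885
vertex 1.053 1.185 -1.822
endloop
endfacet
facet normal 0.628 0.488 0.607
outer loop
vertex 1.138 0.73 -1.544
vertex 1.053 1.185 -1.822
vertex -0.301 1.376 -0.575
endloop
endfacet
facet normal -0.056 0.333 0.941
outer loop
vertex 3.344 3.895 2.168
vertex 3.715 3.168 2.447
vertex 4.202 3.847 2.236
endloop
endfacet
facet normal 0.011 0.875 0.484
outer loop
vertex 3.344 3.895 2.168
vertex 4.202 3.847 2.236
vertex 3.844 4.23 1.551
endloop
endfacet
facet normal -0.536 0.844 0.024
outer loop
vertex 3.344 3.895 2.168
vertex 3.844 4.23 1.551
vertex 3.136 3.787 1.339
endloop
endfacet
facet normal -0.939 0.282 0.199
outer loop
vertex 3.344 3.895 2.168
vertex 3.136 3.787 1.339
vertex 3.056 3.13 1.892
endloop
endfacet
facet normal -0.643 -0.034 0.765
outer loop
vertex 3.344 3.895 2.168
vertex 3.056 3.13 1.892
vertex 3.715 3.168 2.447
endloop
endfacet
facet normal 0.614 0.781 0.115
outer loop
vertex 3.844 4.23 1.551
vertex 4.202 3.847 2.236
vertex 4.524 3.71 1.448
endloop
endfacet
facet normal 0.508 -0.098 0.856
outer loop
vertex 4.202 3.847 2.236
vertex 3.715 3.168 2.447
vertex 4.444 3.053 2.001
endloop
endfacet
facet normal -0.442 -0.691 0.572
outer loop
vertex 3.715 3.168 2.447
vertex 3.056 3.13 1.892
vertex 3.736 2.61 1.789
endloop
endfacet
facet normal -0.921 -0.179 -0.345
outer loop
vertex 3.056 3.13 1.892
vertex 3.136 3.787 1.339
vertex 3.378 2.993 1.104
endloop
endfacet
facet normal -0.269 0.730 -0.628
outer loop
vertex 3.136 3.787 1.339
vertex 3.844 4.23 1.551
vertex 3.865 3.672 0.893
endloop
endfacet
facet normal 0.939 -0.282 -0.199
outer loop
vertex 4.236 2.945 1.172
vertex 4.524 3.71 1.448
vertex 4.444 3.053 2.001
endloop
endfacet
facet normal 0.536 -0.844 -0.024
outer loop
vertex 4.236 2.945 1.172
vertex 4.444 3.053 2.001
vertex 3.736 2.61 1.789
endloop
endfacet
facet normal -0.011 -0.875 -0.484
outer loop
vertex 4.236 2.945 1.172
vertex 3.736 2.61 1.789
vertex 3.378 2.993 1.104
endloop
endfacet
facet normal 0.056 -0.333 -0.941
outer loop
vertex 4.236 2.945 1.172
vertex 3.378 2.993 1.104
vertex 3.865 3.672 0.893
endloop
endfacet
facet normal 0.643 0.034 -0.765
outer loop
vertex 4.236 2.945 1.172
vertex 3.865 3.672 0.893
vertex 4.524 3.71 1.448
endloop
endfacet
facet normal 0.921 0.179 0.345
outer loop
vertex 4.444 3.053 2.001
vertex 4.524 3.71 1.448
vertex 4.202 3.847 2.236
endloop
endfacet
facet normal 0.269 -0.730 0.628
outer loop
vertex 3.736 2.61 1.789
vertex 4.444 3.053 2.001
vertex 3.715 3.168 2.447
endloop
endfacet
facet normal -0.614 -0.781 -0.115
outer loop
vertex 3.378 2.993 1.104
vertex 3.736 2.61 1.789
vertex 3.056 3.13 1.892
endloop
endfacet
facet normal -0.508 0.098 -0.856
outer loop
vertex 3.865 3.672 0.893
vertex 3.378 2.993 1.104
vertex 3.136 3.787 1.339
endloop
endfacet
facet normal 0.442 0.691 -0.572
outer loop
vertex 4.524 3.71 1.448
vertex 3.865 3.672 0.893
vertex 3.844 4.23 1.551
endloop
endfacet

endsolid


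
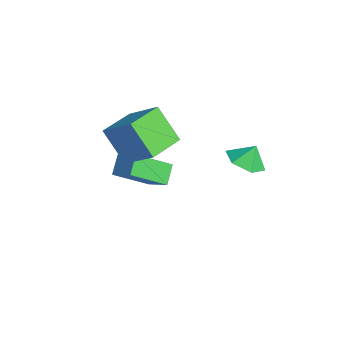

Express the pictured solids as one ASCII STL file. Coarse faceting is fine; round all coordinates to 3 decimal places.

solid 
facet normal -0.028 -0.477 -0.878
outer loop
vertex 4.091 2.241 1.891
vertex 3.506 1.537 2.292
vertex 3.096 2.344 1.867
endloop
endfacet
facet normal 0.096 0.974 0.205
outer loop
vertex 4.091 2.241 1.891
vertex 3.096 2.344 1.867
vertex 3.534 2.023 3.188
endloop
endfacet
facet normal -0.028 -0.477 -0.879
outer loop
vertex 3.096 2.344 1.867
vertex 3.506 1.537 2.292
vertex 2.511 1.639 2.268
endloop
endfacet
facet normal -0.600 0.709 0.371
outer loop
vertex 3.096 2.344 1.867
vertex 2.511 1.639 2.268
vertex 3.534 2.023 3.188
endloop
endfacet
facet normal -0.028 -0.477 -0.879
outer loop
vertex 2.511 1.639 2.268
vertex 3.506 1.537 2.292
vertex 2.921 0.832 2.693
endloop
endfacet
facet normal -0.677 0.043 0.735
outer loop
vertex 2.511 1.639 2.268
vertex 2.921 0.832 2.693
vertex 3.534 2.023 3.188
endloop
endfacet
facet normal -0.028 -0.477 -0.879
outer loop
vertex 2.921 0.832 2.693
vertex 3.506 1.537 2.292
vertex 3.915 0.73 2.717
endloop
endfacet
facet normal -0.059 -0.357 0.932
outer loop
vertex 2.921 0.832 2.693
vertex 3.915 0.73 2.717
vertex 3.534 2.023 3.188
endloop
endfacet
facet normal -0.028 -0.477 -0.878
outer loop
vertex 3.915 0.73 2.717
vertex 3.506 1.537 2.292
vertex 4.5 1.434 2.316
endloop
endfacet
facet normal 0.636 -0.092 0.766
outer loop
vertex 3.915 0.73 2.717
vertex 4.5 1.434 2.316
vertex 3.534 2.023 3.188
endloop
endfacet
facet normal -0.028 -0.477 -0.878
outer loop
vertex 4.5 1.434 2.316
vertex 3.506 1.537 2.292
vertex 4.091 2.241 1.891
endloop
endfacet
facet normal 0.713 0.574 0.403
outer loop
vertex 4.5 1.434 2.316
vertex 4.091 2.241 1.891
vertex 3.534 2.023 3.188
endloop
endfacet
facet normal -0.519 0.855 -0.024
outer loop
vertex -1.572 -2.085 2.539
vertex -0.199 -1.214 3.869
vertex -0.436 -1.44 0.946
endloop
endfacet
facet normal -0.653 -0.414 -0.634
outer loop
vertex 0.539 -3.046 0.991
vertex -1.572 -2.085 2.539
vertex -0.436 -1.44 0.946
endloop
endfacet
facet normal -0.519 0.854 -0.024
outer loop
vertex -0.436 -1.44 0.946
vertex -0.199 -1.214 3.869
vertex 0.936 -0.569 2.276
endloop
endfacet
facet normal 0.551 0.313 -0.773
outer loop
vertex 0.936 -0.569 2.276
vertex 0.539 -3.046 0.991
vertex -0.436 -1.44 0.946
endloop
endfacet
facet normal -0.551 -0.313 0.774
outer loop
vertex -1.572 -2.085 2.539
vertex 0.776 -2.82 3.914
vertex -0.199 -1.214 3.869
endloop
endfacet
facet normal -0.653 -0.415 -0.633
outer loop
vertex -0.596 -3.691 2.584
vertex -1.572 -2.085 2.539
vertex 0.539 -3.046 0.991
endloop
endfacet
facet normal -0.551 -0.313 0.774
outer loop
vertex -0.596 -3.691 2.584
vertex 0.776 -2.82 3.914
vertex -1.572 -2.085 2.539
endloop
endfacet
facet normal 0.653 0.414 0.633
outer loop
vertex -0.199 -1.214 3.869
vertex 0.776 -2.82 3.914
vertex 0.936 -0.569 2.276
endloop
endfacet
facet normal 0.551 0.313 -0.774
outer loop
vertex 1.912 -2.175 2.321
vertex 0.539 -3.046 0.991
vertex 0.936 -0.569 2.276
endloop
endfacet
facet normal 0.653 0.415 0.634
outer loop
vertex 0.936 -0.569 2.276
vertex 0.776 -2.82 3.914
vertex 1.912 -2.175 2.321
endloop
endfacet
facet normal 0.519 -0.854 0.024
outer loop
vertex 1.912 -2.175 2.321
vertex -0.596 -3.691 2.584
vertex 0.539 -3.046 0.991
endloop
endfacet
facet normal 0.519 -0.854 0.024
outer loop
vertex 0.776 -2.82 3.914
vertex -0.596 -3.691 2.584
vertex 1.912 -2.175 2.321
endloop
endfacet
facet normal -0.630 0.458 0.627
outer loop
vertex -1.921 -1.699 -0.827
vertex -1.854 0.084 -2.062
vertex -3.084 -2.208 -1.625
endloop
endfacet
facet normal -0.031 -0.821 0.569
outer loop
vertex -2.346 -2.744 -2.358
vertex -1.921 -1.699 -0.827
vertex -3.084 -2.208 -1.625
endloop
endfacet
facet normal -0.631 0.458 0.626
outer loop
vertex -3.084 -2.208 -1.625
vertex -1.854 0.084 -2.062
vertex -3.017 -0.426 -2.861
endloop
endfacet
facet normal -0.775 -0.340 -0.532
outer loop
vertex -3.017 -0.426 -2.861
vertex -2.346 -2.744 -2.358
vertex -3.084 -2.208 -1.625
endloop
endfacet
facet normal 0.775 0.340 0.532
outer loop
vertex -1.921 -1.699 -0.827
vertex -1.116 -0.452 -2.795
vertex -1.854 0.084 -2.062
endloop
endfacet
facet normal -0.031 -0.822 0.569
outer loop
vertex -1.183 -2.234 -1.559
vertex -1.921 -1.699 -0.827
vertex -2.346 -2.744 -2.358
endloop
endfacet
facet normal 0.775 0.340 0.533
outer loop
vertex -1.183 -2.234 -1.559
vertex -1.116 -0.452 -2.795
vertex -1.921 -1.699 -0.827
endloop
endfacet
facet normal 0.031 0.821 -0.569
outer loop
vertex -1.854 0.084 -2.062
vertex -1.116 -0.452 -2.795
vertex -3.017 -0.426 -2.861
endloop
endfacet
facet normal -0.775 -0.340 -0.533
outer loop
vertex -2.279 -0.961 -3.593
vertex -2.346 -2.744 -2.358
vertex -3.017 -0.426 -2.861
endloop
endfacet
facet normal 0.031 0.822 -0.569
outer loop
vertex -3.017 -0.426 -2.861
vertex -1.116 -0.452 -2.795
vertex -2.279 -0.961 -3.593
endloop
endfacet
facet normal 0.631 -0.458 -0.626
outer loop
vertex -2.279 -0.961 -3.593
vertex -1.183 -2.234 -1.559
vertex -2.346 -2.744 -2.358
endloop
endfacet
facet normal 0.630 -0.458 -0.627
outer loop
vertex -1.116 -0.452 -2.795
vertex -1.183 -2.234 -1.559
vertex -2.279 -0.961 -3.593
endloop
endfacet

endsolid


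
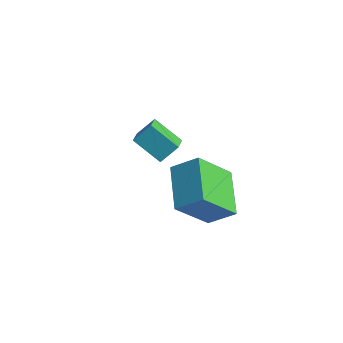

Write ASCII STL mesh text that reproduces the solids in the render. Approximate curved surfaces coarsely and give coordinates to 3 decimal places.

solid 
facet normal -0.616 0.678 -0.401
outer loop
vertex -0.301 -0.689 4.108
vertex 0.674 -0.265 3.326
vertex -0.552 -1.297 3.465
endloop
endfacet
facet normal -0.739 -0.321 0.592
outer loop
vertex 0.046 -1.955 3.854
vertex -0.301 -0.689 4.108
vertex -0.552 -1.297 3.465
endloop
endfacet
facet normal -0.616 0.678 -0.401
outer loop
vertex -0.552 -1.297 3.465
vertex 0.674 -0.265 3.326
vertex 0.423 -0.873 2.683
endloop
endfacet
facet normal -0.273 -0.661 -0.699
outer loop
vertex 0.423 -0.873 2.683
vertex 0.046 -1.955 3.854
vertex -0.552 -1.297 3.465
endloop
endfacet
facet normal 0.273 0.661 0.699
outer loop
vertex -0.301 -0.689 4.108
vertex 1.272 -0.923 3.715
vertex 0.674 -0.265 3.326
endloop
endfacet
facet normal -0.739 -0.321 0.592
outer loop
vertex 0.297 -1.347 4.497
vertex -0.301 -0.689 4.108
vertex 0.046 -1.955 3.854
endloop
endfacet
facet normal 0.273 0.661 0.699
outer loop
vertex 0.297 -1.347 4.497
vertex 1.272 -0.923 3.715
vertex -0.301 -0.689 4.108
endloop
endfacet
facet normal 0.739 0.321 -0.592
outer loop
vertex 0.674 -0.265 3.326
vertex 1.272 -0.923 3.715
vertex 0.423 -0.873 2.683
endloop
endfacet
facet normal -0.273 -0.661 -0.699
outer loop
vertex 1.021 -1.531 3.072
vertex 0.046 -1.955 3.854
vertex 0.423 -0.873 2.683
endloop
endfacet
facet normal 0.739 0.321 -0.592
outer loop
vertex 0.423 -0.873 2.683
vertex 1.272 -0.923 3.715
vertex 1.021 -1.531 3.072
endloop
endfacet
facet normal 0.616 -0.678 0.401
outer loop
vertex 1.021 -1.531 3.072
vertex 0.297 -1.347 4.497
vertex 0.046 -1.955 3.854
endloop
endfacet
facet normal 0.616 -0.678 0.401
outer loop
vertex 1.272 -0.923 3.715
vertex 0.297 -1.347 4.497
vertex 1.021 -1.531 3.072
endloop
endfacet
facet normal -0.635 -0.506 -0.583
outer loop
vertex 4.145 -3.505 3.882
vertex 2.752 -2.523 4.547
vertex 4.385 -2.249 2.531
endloop
endfacet
facet normal 0.761 -0.537 -0.364
outer loop
vertex 5.128 -1.657 3.213
vertex 4.145 -3.505 3.882
vertex 4.385 -2.249 2.531
endloop
endfacet
facet normal -0.635 -0.506 -0.583
outer loop
vertex 4.385 -2.249 2.531
vertex 2.752 -2.523 4.547
vertex 2.992 -1.267 3.196
endloop
endfacet
facet normal 0.129 0.675 -0.726
outer loop
vertex 2.992 -1.267 3.196
vertex 5.128 -1.657 3.213
vertex 4.385 -2.249 2.531
endloop
endfacet
facet normal -0.129 -0.675 0.726
outer loop
vertex 4.145 -3.505 3.882
vertex 3.495 -1.931 5.229
vertex 2.752 -2.523 4.547
endloop
endfacet
facet normal 0.761 -0.537 -0.364
outer loop
vertex 4.888 -2.913 4.564
vertex 4.145 -3.505 3.882
vertex 5.128 -1.657 3.213
endloop
endfacet
facet normal -0.129 -0.675 0.726
outer loop
vertex 4.888 -2.913 4.564
vertex 3.495 -1.931 5.229
vertex 4.145 -3.505 3.882
endloop
endfacet
facet normal -0.761 0.537 0.364
outer loop
vertex 2.752 -2.523 4.547
vertex 3.495 -1.931 5.229
vertex 2.992 -1.267 3.196
endloop
endfacet
facet normal 0.129 0.675 -0.726
outer loop
vertex 3.735 -0.675 3.878
vertex 5.128 -1.657 3.213
vertex 2.992 -1.267 3.196
endloop
endfacet
facet normal -0.761 0.537 0.364
outer loop
vertex 2.992 -1.267 3.196
vertex 3.495 -1.931 5.229
vertex 3.735 -0.675 3.878
endloop
endfacet
facet normal 0.635 0.506 0.583
outer loop
vertex 3.735 -0.675 3.878
vertex 4.888 -2.913 4.564
vertex 5.128 -1.657 3.213
endloop
endfacet
facet normal 0.635 0.506 0.583
outer loop
vertex 3.495 -1.931 5.229
vertex 4.888 -2.913 4.564
vertex 3.735 -0.675 3.878
endloop
endfacet

endsolid


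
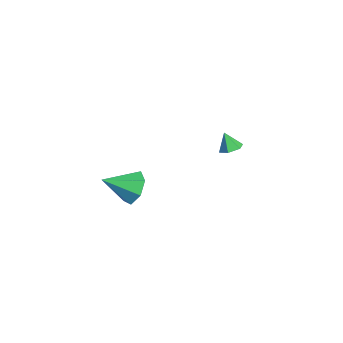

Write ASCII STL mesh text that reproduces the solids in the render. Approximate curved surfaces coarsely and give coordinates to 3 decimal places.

solid 
facet normal 0.012 0.863 -0.505
outer loop
vertex 4.166 -2.513 3.477
vertex 3.77 -2.939 2.739
vertex 3.351 -2.51 3.462
endloop
endfacet
facet normal -0.018 0.060 0.998
outer loop
vertex 4.166 -2.513 3.477
vertex 3.351 -2.51 3.462
vertex 3.75 -4.381 3.581
endloop
endfacet
facet normal 0.013 0.863 -0.505
outer loop
vertex 3.351 -2.51 3.462
vertex 3.77 -2.939 2.739
vertex 2.851 -2.83 2.902
endloop
endfacet
facet normal -0.710 -0.107 0.696
outer loop
vertex 3.351 -2.51 3.462
vertex 2.851 -2.83 2.902
vertex 3.75 -4.381 3.581
endloop
endfacet
facet normal 0.013 0.863 -0.504
outer loop
vertex 2.851 -2.83 2.902
vertex 3.77 -2.939 2.739
vertex 3.044 -3.232 2.219
endloop
endfacet
facet normal -0.872 -0.488 0.041
outer loop
vertex 2.851 -2.83 2.902
vertex 3.044 -3.232 2.219
vertex 3.75 -4.381 3.581
endloop
endfacet
facet normal 0.012 0.864 -0.504
outer loop
vertex 3.044 -3.232 2.219
vertex 3.77 -2.939 2.739
vertex 3.784 -3.413 1.927
endloop
endfacet
facet normal -0.381 -0.795 -0.473
outer loop
vertex 3.044 -3.232 2.219
vertex 3.784 -3.413 1.927
vertex 3.75 -4.381 3.581
endloop
endfacet
facet normal 0.012 0.864 -0.504
outer loop
vertex 3.784 -3.413 1.927
vertex 3.77 -2.939 2.739
vertex 4.514 -3.237 2.246
endloop
endfacet
facet normal 0.393 -0.797 -0.459
outer loop
vertex 3.784 -3.413 1.927
vertex 4.514 -3.237 2.246
vertex 3.75 -4.381 3.581
endloop
endfacet
facet normal 0.012 0.864 -0.504
outer loop
vertex 4.514 -3.237 2.246
vertex 3.77 -2.939 2.739
vertex 4.684 -2.837 2.936
endloop
endfacet
facet normal 0.867 -0.494 0.073
outer loop
vertex 4.514 -3.237 2.246
vertex 4.684 -2.837 2.936
vertex 3.75 -4.381 3.581
endloop
endfacet
facet normal 0.013 0.863 -0.505
outer loop
vertex 4.684 -2.837 2.936
vertex 3.77 -2.939 2.739
vertex 4.166 -2.513 3.477
endloop
endfacet
facet normal 0.683 -0.112 0.721
outer loop
vertex 4.684 -2.837 2.936
vertex 4.166 -2.513 3.477
vertex 3.75 -4.381 3.581
endloop
endfacet
facet normal 0.387 0.239 -0.891
outer loop
vertex 0.191 3.003 1.462
vertex -0.265 2.691 1.18
vertex -0.336 3.293 1.311
endloop
endfacet
facet normal 0.135 0.639 0.757
outer loop
vertex 0.191 3.003 1.462
vertex -0.336 3.293 1.311
vertex -0.655 2.449 2.08
endloop
endfacet
facet normal 0.387 0.239 -0.891
outer loop
vertex -0.336 3.293 1.311
vertex -0.265 2.691 1.18
vertex -0.792 2.981 1.029
endloop
endfacet
facet normal -0.673 0.621 0.402
outer loop
vertex -0.336 3.293 1.311
vertex -0.792 2.981 1.029
vertex -0.655 2.449 2.08
endloop
endfacet
facet normal 0.387 0.240 -0.890
outer loop
vertex -0.792 2.981 1.029
vertex -0.265 2.691 1.18
vertex -0.72 2.379 0.898
endloop
endfacet
facet normal -0.989 -0.132 0.062
outer loop
vertex -0.792 2.981 1.029
vertex -0.72 2.379 0.898
vertex -0.655 2.449 2.08
endloop
endfacet
facet normal 0.387 0.240 -0.890
outer loop
vertex -0.72 2.379 0.898
vertex -0.265 2.691 1.18
vertex -0.193 2.089 1.049
endloop
endfacet
facet normal -0.498 -0.864 0.079
outer loop
vertex -0.72 2.379 0.898
vertex -0.193 2.089 1.049
vertex -0.655 2.449 2.08
endloop
endfacet
facet normal 0.387 0.240 -0.890
outer loop
vertex -0.193 2.089 1.049
vertex -0.265 2.691 1.18
vertex 0.262 2.402 1.331
endloop
endfacet
facet normal 0.312 -0.845 0.435
outer loop
vertex -0.193 2.089 1.049
vertex 0.262 2.402 1.331
vertex -0.655 2.449 2.08
endloop
endfacet
facet normal 0.387 0.240 -0.891
outer loop
vertex 0.262 2.402 1.331
vertex -0.265 2.691 1.18
vertex 0.191 3.003 1.462
endloop
endfacet
facet normal 0.627 -0.095 0.773
outer loop
vertex 0.262 2.402 1.331
vertex 0.191 3.003 1.462
vertex -0.655 2.449 2.08
endloop
endfacet

endsolid


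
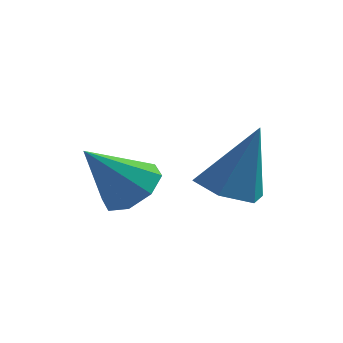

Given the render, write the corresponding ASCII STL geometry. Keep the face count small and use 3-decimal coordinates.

solid 
facet normal -0.342 -0.146 -0.928
outer loop
vertex 3.755 -0.315 -3.575
vertex 2.933 -0.657 -3.218
vertex 3.024 0.281 -3.399
endloop
endfacet
facet normal 0.636 0.771 0.033
outer loop
vertex 3.755 -0.315 -3.575
vertex 3.024 0.281 -3.399
vertex 3.667 -0.343 -1.222
endloop
endfacet
facet normal -0.341 -0.146 -0.929
outer loop
vertex 3.024 0.281 -3.399
vertex 2.933 -0.657 -3.218
vertex 2.201 -0.061 -3.043
endloop
endfacet
facet normal -0.236 0.913 0.332
outer loop
vertex 3.024 0.281 -3.399
vertex 2.201 -0.061 -3.043
vertex 3.667 -0.343 -1.222
endloop
endfacet
facet normal -0.341 -0.147 -0.928
outer loop
vertex 2.201 -0.061 -3.043
vertex 2.933 -0.657 -3.218
vertex 2.11 -1.0 -2.861
endloop
endfacet
facet normal -0.749 0.195 0.633
outer loop
vertex 2.201 -0.061 -3.043
vertex 2.11 -1.0 -2.861
vertex 3.667 -0.343 -1.222
endloop
endfacet
facet normal -0.342 -0.146 -0.928
outer loop
vertex 2.11 -1.0 -2.861
vertex 2.933 -0.657 -3.218
vertex 2.841 -1.596 -3.036
endloop
endfacet
facet normal -0.390 -0.665 0.637
outer loop
vertex 2.11 -1.0 -2.861
vertex 2.841 -1.596 -3.036
vertex 3.667 -0.343 -1.222
endloop
endfacet
facet normal -0.342 -0.146 -0.928
outer loop
vertex 2.841 -1.596 -3.036
vertex 2.933 -0.657 -3.218
vertex 3.664 -1.254 -3.393
endloop
endfacet
facet normal 0.482 -0.808 0.338
outer loop
vertex 2.841 -1.596 -3.036
vertex 3.664 -1.254 -3.393
vertex 3.667 -0.343 -1.222
endloop
endfacet
facet normal -0.342 -0.147 -0.928
outer loop
vertex 3.664 -1.254 -3.393
vertex 2.933 -0.657 -3.218
vertex 3.755 -0.315 -3.575
endloop
endfacet
facet normal 0.995 -0.089 0.036
outer loop
vertex 3.664 -1.254 -3.393
vertex 3.755 -0.315 -3.575
vertex 3.667 -0.343 -1.222
endloop
endfacet
facet normal 0.551 0.334 -0.765
outer loop
vertex 1.327 -2.23 -2.814
vertex 0.718 -1.557 -2.959
vertex 1.479 -1.646 -2.45
endloop
endfacet
facet normal 0.508 -0.547 0.666
outer loop
vertex 1.327 -2.23 -2.814
vertex 1.479 -1.646 -2.45
vertex -0.318 -2.183 -1.521
endloop
endfacet
facet normal 0.551 0.333 -0.765
outer loop
vertex 1.479 -1.646 -2.45
vertex 0.718 -1.557 -2.959
vertex 1.185 -1.01 -2.385
endloop
endfacet
facet normal 0.431 0.108 0.896
outer loop
vertex 1.479 -1.646 -2.45
vertex 1.185 -1.01 -2.385
vertex -0.318 -2.183 -1.521
endloop
endfacet
facet normal 0.551 0.333 -0.765
outer loop
vertex 1.185 -1.01 -2.385
vertex 0.718 -1.557 -2.959
vertex 0.617 -0.694 -2.656
endloop
endfacet
facet normal -0.031 0.618 0.785
outer loop
vertex 1.185 -1.01 -2.385
vertex 0.617 -0.694 -2.656
vertex -0.318 -2.183 -1.521
endloop
endfacet
facet normal 0.551 0.333 -0.765
outer loop
vertex 0.617 -0.694 -2.656
vertex 0.718 -1.557 -2.959
vertex 0.108 -0.883 -3.105
endloop
endfacet
facet normal -0.608 0.686 0.400
outer loop
vertex 0.617 -0.694 -2.656
vertex 0.108 -0.883 -3.105
vertex -0.318 -2.183 -1.521
endloop
endfacet
facet normal 0.551 0.333 -0.765
outer loop
vertex 0.108 -0.883 -3.105
vertex 0.718 -1.557 -2.959
vertex -0.043 -1.467 -3.468
endloop
endfacet
facet normal -0.962 0.271 -0.036
outer loop
vertex 0.108 -0.883 -3.105
vertex -0.043 -1.467 -3.468
vertex -0.318 -2.183 -1.521
endloop
endfacet
facet normal 0.551 0.332 -0.765
outer loop
vertex -0.043 -1.467 -3.468
vertex 0.718 -1.557 -2.959
vertex 0.251 -2.104 -3.533
endloop
endfacet
facet normal -0.885 -0.382 -0.265
outer loop
vertex -0.043 -1.467 -3.468
vertex 0.251 -2.104 -3.533
vertex -0.318 -2.183 -1.521
endloop
endfacet
facet normal 0.551 0.333 -0.765
outer loop
vertex 0.251 -2.104 -3.533
vertex 0.718 -1.557 -2.959
vertex 0.819 -2.42 -3.262
endloop
endfacet
facet normal -0.423 -0.893 -0.155
outer loop
vertex 0.251 -2.104 -3.533
vertex 0.819 -2.42 -3.262
vertex -0.318 -2.183 -1.521
endloop
endfacet
facet normal 0.550 0.333 -0.765
outer loop
vertex 0.819 -2.42 -3.262
vertex 0.718 -1.557 -2.959
vertex 1.327 -2.23 -2.814
endloop
endfacet
facet normal 0.155 -0.960 0.232
outer loop
vertex 0.819 -2.42 -3.262
vertex 1.327 -2.23 -2.814
vertex -0.318 -2.183 -1.521
endloop
endfacet

endsolid


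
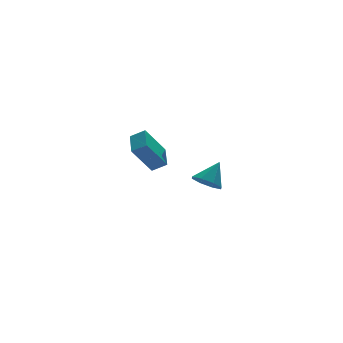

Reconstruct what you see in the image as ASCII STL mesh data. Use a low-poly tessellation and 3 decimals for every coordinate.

solid 
facet normal -0.606 -0.254 -0.754
outer loop
vertex -0.079 -3.625 -1.426
vertex -0.503 -2.932 -1.319
vertex 0.147 -3.15 -1.768
endloop
endfacet
facet normal 0.910 -0.413 0.028
outer loop
vertex -0.079 -3.625 -1.426
vertex 0.147 -3.15 -1.768
vertex 0.363 -2.568 -0.241
endloop
endfacet
facet normal -0.606 -0.255 -0.754
outer loop
vertex 0.147 -3.15 -1.768
vertex -0.503 -2.932 -1.319
vertex -0.008 -2.547 -1.847
endloop
endfacet
facet normal 0.952 0.216 -0.217
outer loop
vertex 0.147 -3.15 -1.768
vertex -0.008 -2.547 -1.847
vertex 0.363 -2.568 -0.241
endloop
endfacet
facet normal -0.606 -0.255 -0.754
outer loop
vertex -0.008 -2.547 -1.847
vertex -0.503 -2.932 -1.319
vertex -0.453 -2.169 -1.617
endloop
endfacet
facet normal 0.602 0.788 -0.129
outer loop
vertex -0.008 -2.547 -1.847
vertex -0.453 -2.169 -1.617
vertex 0.363 -2.568 -0.241
endloop
endfacet
facet normal -0.607 -0.254 -0.753
outer loop
vertex -0.453 -2.169 -1.617
vertex -0.503 -2.932 -1.319
vertex -0.927 -2.238 -1.212
endloop
endfacet
facet normal 0.066 0.968 0.242
outer loop
vertex -0.453 -2.169 -1.617
vertex -0.927 -2.238 -1.212
vertex 0.363 -2.568 -0.241
endloop
endfacet
facet normal -0.606 -0.254 -0.754
outer loop
vertex -0.927 -2.238 -1.212
vertex -0.503 -2.932 -1.319
vertex -1.154 -2.713 -0.87
endloop
endfacet
facet normal -0.343 0.651 0.677
outer loop
vertex -0.927 -2.238 -1.212
vertex -1.154 -2.713 -0.87
vertex 0.363 -2.568 -0.241
endloop
endfacet
facet normal -0.606 -0.254 -0.754
outer loop
vertex -1.154 -2.713 -0.87
vertex -0.503 -2.932 -1.319
vertex -0.999 -3.316 -0.791
endloop
endfacet
facet normal -0.385 0.022 0.923
outer loop
vertex -1.154 -2.713 -0.87
vertex -0.999 -3.316 -0.791
vertex 0.363 -2.568 -0.241
endloop
endfacet
facet normal -0.606 -0.254 -0.754
outer loop
vertex -0.999 -3.316 -0.791
vertex -0.503 -2.932 -1.319
vertex -0.554 -3.694 -1.021
endloop
endfacet
facet normal -0.035 -0.549 0.835
outer loop
vertex -0.999 -3.316 -0.791
vertex -0.554 -3.694 -1.021
vertex 0.363 -2.568 -0.241
endloop
endfacet
facet normal -0.606 -0.254 -0.754
outer loop
vertex -0.554 -3.694 -1.021
vertex -0.503 -2.932 -1.319
vertex -0.079 -3.625 -1.426
endloop
endfacet
facet normal 0.502 -0.730 0.464
outer loop
vertex -0.554 -3.694 -1.021
vertex -0.079 -3.625 -1.426
vertex 0.363 -2.568 -0.241
endloop
endfacet
facet normal -0.592 -0.036 0.805
outer loop
vertex -0.454 3.956 -0.247
vertex -1.104 4.376 -0.706
vertex -1.004 2.595 -0.712
endloop
endfacet
facet normal 0.722 -0.466 0.510
outer loop
vertex 0.144 2.664 -2.274
vertex -0.454 3.956 -0.247
vertex -1.004 2.595 -0.712
endloop
endfacet
facet normal -0.592 -0.036 0.805
outer loop
vertex -1.004 2.595 -0.712
vertex -1.104 4.376 -0.706
vertex -1.654 3.015 -1.171
endloop
endfacet
facet normal -0.358 -0.884 -0.302
outer loop
vertex -1.654 3.015 -1.171
vertex 0.144 2.664 -2.274
vertex -1.004 2.595 -0.712
endloop
endfacet
facet normal 0.358 0.884 0.302
outer loop
vertex -0.454 3.956 -0.247
vertex 0.044 4.445 -2.268
vertex -1.104 4.376 -0.706
endloop
endfacet
facet normal 0.722 -0.466 0.510
outer loop
vertex 0.694 4.025 -1.809
vertex -0.454 3.956 -0.247
vertex 0.144 2.664 -2.274
endloop
endfacet
facet normal 0.358 0.884 0.302
outer loop
vertex 0.694 4.025 -1.809
vertex 0.044 4.445 -2.268
vertex -0.454 3.956 -0.247
endloop
endfacet
facet normal -0.722 0.466 -0.510
outer loop
vertex -1.104 4.376 -0.706
vertex 0.044 4.445 -2.268
vertex -1.654 3.015 -1.171
endloop
endfacet
facet normal -0.358 -0.884 -0.302
outer loop
vertex -0.506 3.084 -2.733
vertex 0.144 2.664 -2.274
vertex -1.654 3.015 -1.171
endloop
endfacet
facet normal -0.722 0.466 -0.510
outer loop
vertex -1.654 3.015 -1.171
vertex 0.044 4.445 -2.268
vertex -0.506 3.084 -2.733
endloop
endfacet
facet normal 0.592 0.036 -0.805
outer loop
vertex -0.506 3.084 -2.733
vertex 0.694 4.025 -1.809
vertex 0.144 2.664 -2.274
endloop
endfacet
facet normal 0.592 0.036 -0.805
outer loop
vertex 0.044 4.445 -2.268
vertex 0.694 4.025 -1.809
vertex -0.506 3.084 -2.733
endloop
endfacet

endsolid


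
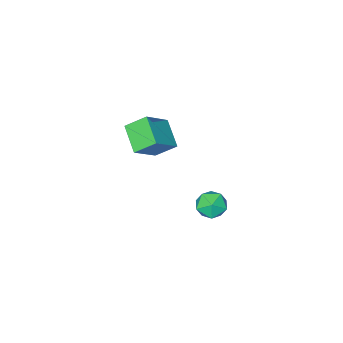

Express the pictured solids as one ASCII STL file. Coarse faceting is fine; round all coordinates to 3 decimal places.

solid 
facet normal -0.713 0.605 -0.353
outer loop
vertex -3.027 0.589 -3.441
vertex -3.514 0.337 -2.889
vertex -3.058 0.953 -2.754
endloop
endfacet
facet normal -0.064 0.881 -0.469
outer loop
vertex -3.027 0.589 -3.441
vertex -3.058 0.953 -2.754
vertex -2.37 0.822 -3.094
endloop
endfacet
facet normal 0.307 0.412 -0.858
outer loop
vertex -3.027 0.589 -3.441
vertex -2.37 0.822 -3.094
vertex -2.401 0.126 -3.439
endloop
endfacet
facet normal -0.111 -0.154 -0.982
outer loop
vertex -3.027 0.589 -3.441
vertex -2.401 0.126 -3.439
vertex -3.108 -0.175 -3.312
endloop
endfacet
facet normal -0.742 -0.035 -0.670
outer loop
vertex -3.027 0.589 -3.441
vertex -3.108 -0.175 -3.312
vertex -3.514 0.337 -2.889
endloop
endfacet
facet normal 0.261 0.952 0.161
outer loop
vertex -2.37 0.822 -3.094
vertex -3.058 0.953 -2.754
vertex -2.452 0.715 -2.328
endloop
endfacet
facet normal -0.788 0.507 0.350
outer loop
vertex -3.058 0.953 -2.754
vertex -3.514 0.337 -2.889
vertex -3.159 0.414 -2.201
endloop
endfacet
facet normal -0.834 -0.527 -0.163
outer loop
vertex -3.514 0.337 -2.889
vertex -3.108 -0.175 -3.312
vertex -3.19 -0.282 -2.546
endloop
endfacet
facet normal 0.187 -0.720 -0.668
outer loop
vertex -3.108 -0.175 -3.312
vertex -2.401 0.126 -3.439
vertex -2.502 -0.413 -2.886
endloop
endfacet
facet normal 0.863 0.193 -0.467
outer loop
vertex -2.401 0.126 -3.439
vertex -2.37 0.822 -3.094
vertex -2.046 0.203 -2.751
endloop
endfacet
facet normal 0.111 0.154 0.982
outer loop
vertex -2.533 -0.049 -2.199
vertex -2.452 0.715 -2.328
vertex -3.159 0.414 -2.201
endloop
endfacet
facet normal -0.307 -0.412 0.858
outer loop
vertex -2.533 -0.049 -2.199
vertex -3.159 0.414 -2.201
vertex -3.19 -0.282 -2.546
endloop
endfacet
facet normal 0.064 -0.881 0.469
outer loop
vertex -2.533 -0.049 -2.199
vertex -3.19 -0.282 -2.546
vertex -2.502 -0.413 -2.886
endloop
endfacet
facet normal 0.713 -0.605 0.353
outer loop
vertex -2.533 -0.049 -2.199
vertex -2.502 -0.413 -2.886
vertex -2.046 0.203 -2.751
endloop
endfacet
facet normal 0.742 0.035 0.670
outer loop
vertex -2.533 -0.049 -2.199
vertex -2.046 0.203 -2.751
vertex -2.452 0.715 -2.328
endloop
endfacet
facet normal -0.187 0.720 0.668
outer loop
vertex -3.159 0.414 -2.201
vertex -2.452 0.715 -2.328
vertex -3.058 0.953 -2.754
endloop
endfacet
facet normal -0.863 -0.193 0.467
outer loop
vertex -3.19 -0.282 -2.546
vertex -3.159 0.414 -2.201
vertex -3.514 0.337 -2.889
endloop
endfacet
facet normal -0.261 -0.952 -0.161
outer loop
vertex -2.502 -0.413 -2.886
vertex -3.19 -0.282 -2.546
vertex -3.108 -0.175 -3.312
endloop
endfacet
facet normal 0.788 -0.507 -0.350
outer loop
vertex -2.046 0.203 -2.751
vertex -2.502 -0.413 -2.886
vertex -2.401 0.126 -3.439
endloop
endfacet
facet normal 0.834 0.527 0.163
outer loop
vertex -2.452 0.715 -2.328
vertex -2.046 0.203 -2.751
vertex -2.37 0.822 -3.094
endloop
endfacet
facet normal -0.576 0.550 0.605
outer loop
vertex -1.551 -1.09 2.396
vertex -0.376 -0.9 3.341
vertex -1.183 0.05 1.71
endloop
endfacet
facet normal -0.773 -0.125 -0.622
outer loop
vertex -0.544 -0.56 1.039
vertex -1.551 -1.09 2.396
vertex -1.183 0.05 1.71
endloop
endfacet
facet normal -0.576 0.550 0.605
outer loop
vertex -1.183 0.05 1.71
vertex -0.376 -0.9 3.341
vertex -0.008 0.24 2.656
endloop
endfacet
facet normal 0.267 0.826 -0.497
outer loop
vertex -0.008 0.24 2.656
vertex -0.544 -0.56 1.039
vertex -1.183 0.05 1.71
endloop
endfacet
facet normal -0.266 -0.826 0.497
outer loop
vertex -1.551 -1.09 2.396
vertex 0.263 -1.51 2.67
vertex -0.376 -0.9 3.341
endloop
endfacet
facet normal -0.773 -0.124 -0.622
outer loop
vertex -0.912 -1.7 1.724
vertex -1.551 -1.09 2.396
vertex -0.544 -0.56 1.039
endloop
endfacet
facet normal -0.266 -0.826 0.497
outer loop
vertex -0.912 -1.7 1.724
vertex 0.263 -1.51 2.67
vertex -1.551 -1.09 2.396
endloop
endfacet
facet normal 0.773 0.125 0.622
outer loop
vertex -0.376 -0.9 3.341
vertex 0.263 -1.51 2.67
vertex -0.008 0.24 2.656
endloop
endfacet
facet normal 0.266 0.826 -0.497
outer loop
vertex 0.631 -0.37 1.984
vertex -0.544 -0.56 1.039
vertex -0.008 0.24 2.656
endloop
endfacet
facet normal 0.773 0.125 0.622
outer loop
vertex -0.008 0.24 2.656
vertex 0.263 -1.51 2.67
vertex 0.631 -0.37 1.984
endloop
endfacet
facet normal 0.576 -0.550 -0.605
outer loop
vertex 0.631 -0.37 1.984
vertex -0.912 -1.7 1.724
vertex -0.544 -0.56 1.039
endloop
endfacet
facet normal 0.576 -0.550 -0.605
outer loop
vertex 0.263 -1.51 2.67
vertex -0.912 -1.7 1.724
vertex 0.631 -0.37 1.984
endloop
endfacet

endsolid
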